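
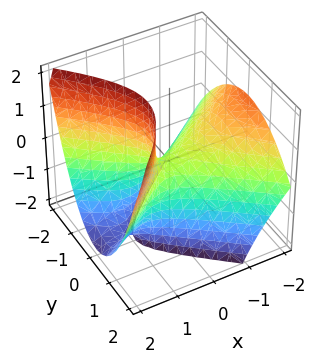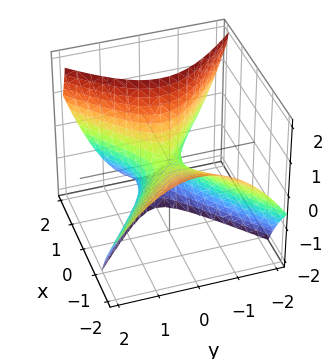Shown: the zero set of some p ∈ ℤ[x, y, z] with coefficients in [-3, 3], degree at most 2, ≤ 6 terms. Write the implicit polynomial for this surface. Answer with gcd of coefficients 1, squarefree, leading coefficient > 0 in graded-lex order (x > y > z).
2*x^2 + 3*x*z - 3*y^2 - 2*z

(a) The degree is 2 — the shape is more complex than any degree-1 surface.
(b) Observable constraints: one x-axis crossing is at x = 0; it meets the y-axis at y = 0 (among the integer gridlines); it crosses the z-axis at the gridline z = 0.
(c) Matching integer coefficients to the picture gives p.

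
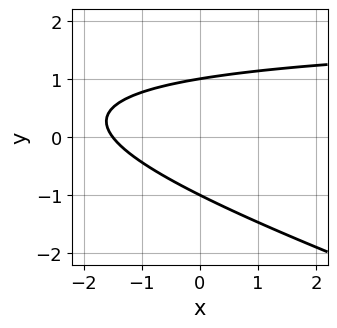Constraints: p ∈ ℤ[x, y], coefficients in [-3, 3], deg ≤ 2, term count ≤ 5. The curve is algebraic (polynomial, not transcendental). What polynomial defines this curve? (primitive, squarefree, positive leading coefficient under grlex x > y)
The degree is 2 — the shape is more complex than any degree-1 curve.
From the axis intercepts and sections: among the integer gridlines, it crosses the y-axis at y ∈ {-1, 1}.
Assembling these constraints gives the stated polynomial.

x*y + 3*y^2 - 2*x - 3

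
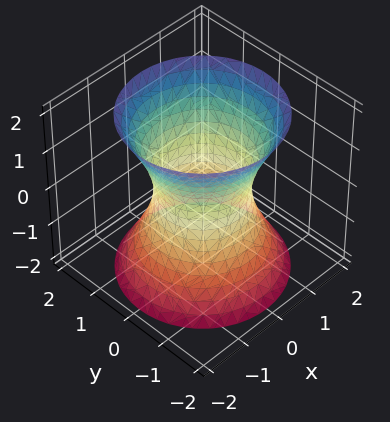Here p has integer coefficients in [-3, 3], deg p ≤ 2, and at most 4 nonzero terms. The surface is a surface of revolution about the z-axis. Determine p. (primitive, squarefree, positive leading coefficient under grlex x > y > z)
(a) Degree: the shape is more complex than any degree-1 surface, so deg p = 2.
(b) Symmetries: rotational symmetry about the z-axis ⇒ p depends on x, y only through x² + y².
(c) From the visible intercepts: the surface avoids every integer z-axis point in the box; among the integer gridlines, it crosses the x-axis at x ∈ {-1, 1}; a circular section at z = -2 has radius between 1 and 2; the y-axis gridline crossings are at y ∈ {-1, 1}.
(d) These observations pin down the coefficients.

2*x^2 + 2*y^2 - z^2 - 2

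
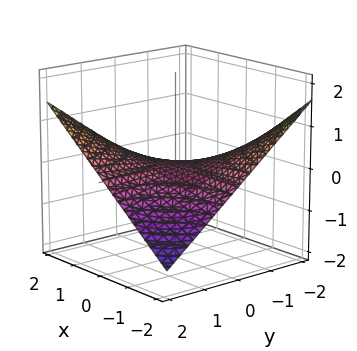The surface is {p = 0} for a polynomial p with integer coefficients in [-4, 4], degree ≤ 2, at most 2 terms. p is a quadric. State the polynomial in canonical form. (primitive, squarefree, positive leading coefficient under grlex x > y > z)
(a) Degree: a hyperbolic paraboloid; a quadric, so deg p = 2.
(b) From the axis intercepts and sections: one z-axis crossing is at z = 0; every point of the x-axis in the box is on the surface; the visible y-axis segment lies entirely on the surface.
(c) Putting this together gives p.

x*y - 3*z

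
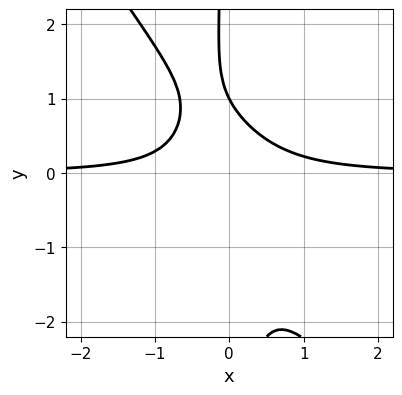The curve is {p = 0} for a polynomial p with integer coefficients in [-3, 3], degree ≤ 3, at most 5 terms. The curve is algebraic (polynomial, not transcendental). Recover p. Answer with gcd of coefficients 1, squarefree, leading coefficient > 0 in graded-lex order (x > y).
(a) The degree is 3 — no degree-2 curve has this shape.
(b) From the axis intercepts and sections: one y-axis crossing is at y = 1; it misses every integer gridline on the x-axis.
(c) The integer polynomial consistent with all of this is the stated p.

3*x^2*y + 2*x*y^2 + y - 1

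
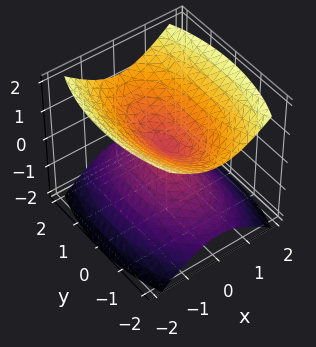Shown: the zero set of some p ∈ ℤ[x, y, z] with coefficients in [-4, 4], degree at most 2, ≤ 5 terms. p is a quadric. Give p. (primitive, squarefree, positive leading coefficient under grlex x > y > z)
(a) The picture has 2 separate pieces.
(b) deg p = 2.
(c) Symmetries: mirror symmetry z ↦ −z ⇒ only even powers of z; it's symmetric under y → −y, forcing even powers of y; it's symmetric under x → −x, forcing even powers of x.
(d) Reading off the gridlines: it crosses the z-axis at the gridline z = 0; it crosses the y-axis at the gridline y = 0.
(e) Fitting integer coefficients to these (and the overall shape) gives p.

3*x^2 + y^2 - 3*z^2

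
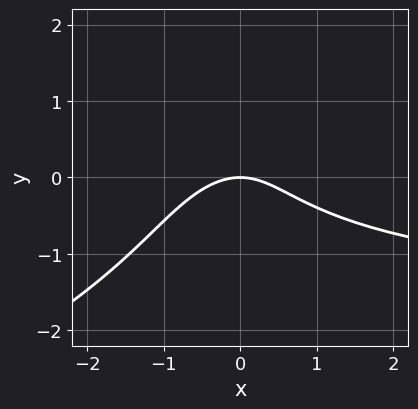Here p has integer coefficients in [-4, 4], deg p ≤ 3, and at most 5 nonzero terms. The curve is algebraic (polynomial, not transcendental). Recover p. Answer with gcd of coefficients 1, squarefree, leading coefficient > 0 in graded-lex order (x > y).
x^2*y - 2*x*y^2 + 2*y^3 + 2*x^2 + 3*y

First, deg p = 3. No degree-2 curve has this shape.
Then, reading off the gridlines: it crosses the y-axis at the gridline y = 0; one x-axis crossing is at x = 0.
Finally, solving for integer coefficients yields p as stated.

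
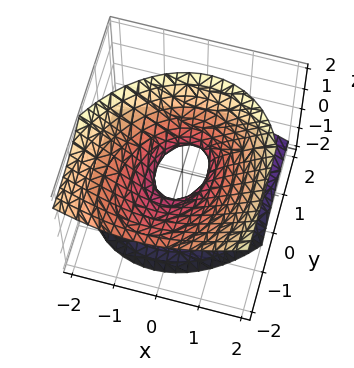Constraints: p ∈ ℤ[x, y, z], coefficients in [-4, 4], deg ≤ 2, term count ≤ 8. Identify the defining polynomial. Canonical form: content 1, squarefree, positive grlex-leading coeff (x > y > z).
deg p = 2. No degree-1 surface has this shape.
Observable constraints: the surface avoids every integer z-axis point in the box.
Assembling these constraints gives the stated polynomial.

3*x^2 - x*y + 2*y^2 + 3*y*z - 3*z^2 - 1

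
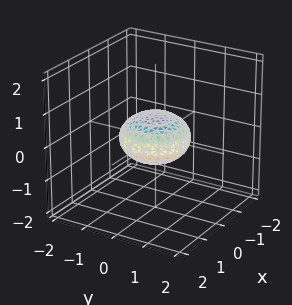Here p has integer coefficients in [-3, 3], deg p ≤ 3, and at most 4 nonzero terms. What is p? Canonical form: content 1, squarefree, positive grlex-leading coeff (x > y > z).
x^2 + y^2 + 2*z^2 - 1

(a) deg p = 2. The shape is more complex than any degree-1 surface.
(b) Symmetries: rotational symmetry about the z-axis ⇒ p depends on x, y only through x² + y².
(c) Reading off the gridlines: the y-axis gridline crossings are at y ∈ {-1, 1}; a circular section at z = 0 has radius exactly 1.
(d) Matching integer coefficients to the picture gives p. Check: (-1, 0, 0) on the x-axis lies on the surface, and p(-1, 0, 0) = 0. ✓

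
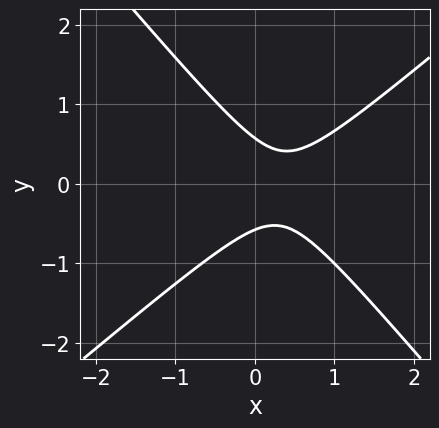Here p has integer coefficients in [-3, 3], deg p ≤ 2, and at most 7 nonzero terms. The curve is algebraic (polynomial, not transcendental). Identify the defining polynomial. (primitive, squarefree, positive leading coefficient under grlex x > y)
3*x^2 - x*y - 3*y^2 - 2*x + 1

First, deg p = 2. A generic line meets the curve in up to 2 points.
Then, from the visible intercepts: it misses every integer gridline on the x-axis.
Finally, together with the visible shape, these determine p as stated.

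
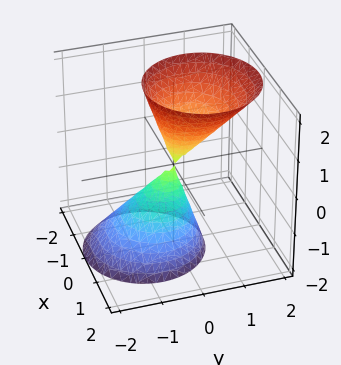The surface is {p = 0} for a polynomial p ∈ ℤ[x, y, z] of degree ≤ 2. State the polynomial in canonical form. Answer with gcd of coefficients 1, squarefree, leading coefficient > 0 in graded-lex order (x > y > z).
3*x^2 + 3*y^2 - 2*y*z - z^2

First, there are 2 components. They look like related sheets of one shape, so recover p as a whole.
Then, deg p = 2. The shape is more complex than any degree-1 surface.
Next, against the integer gridlines: one y-axis crossing is at y = 0; one z-axis crossing is at z = 0.
Finally, together with the visible shape, these determine p as stated.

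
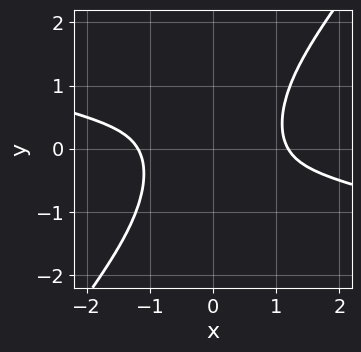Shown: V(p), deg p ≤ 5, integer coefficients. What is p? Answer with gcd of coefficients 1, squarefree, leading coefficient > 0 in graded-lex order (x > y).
deg p = 4. No degree-3 curve has this shape.
Observable constraints: it misses every integer gridline on the y-axis.
Assembling these constraints gives the stated polynomial.

x^4 + 3*x^3*y - 3*x^2*y^2 - x*y - 2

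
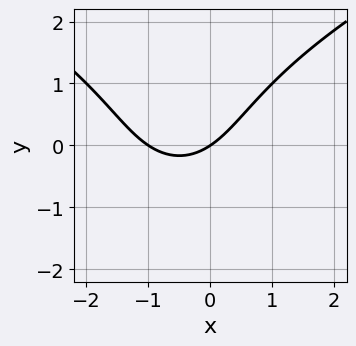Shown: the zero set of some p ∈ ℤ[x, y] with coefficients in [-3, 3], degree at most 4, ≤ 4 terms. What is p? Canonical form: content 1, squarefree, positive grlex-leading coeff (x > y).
(a) deg p = 3.
(b) From the axis intercepts and sections: it crosses the y-axis at the gridline y = 0; among the integer gridlines, it crosses the x-axis at x ∈ {-1, 0}.
(c) Together with the visible shape, these determine p as stated.

y^3 - 2*x^2 - 2*x + 3*y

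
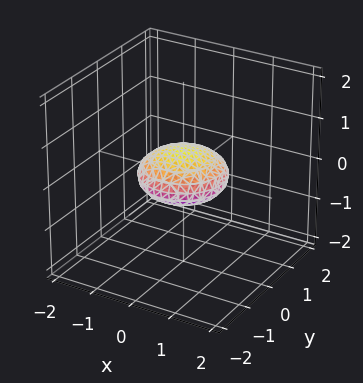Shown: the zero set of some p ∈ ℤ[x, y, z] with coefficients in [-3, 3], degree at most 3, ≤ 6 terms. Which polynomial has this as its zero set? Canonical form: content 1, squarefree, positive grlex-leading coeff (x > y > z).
x^2 + y^2 + 3*z^2 - 1

First, degree: no degree-1 surface has this shape, so deg p = 2.
Then, by symmetry, the z-axis is an axis of rotation, so x and y enter only as x² + y².
Next, against the integer gridlines: among the integer gridlines, it crosses the x-axis at x ∈ {-1, 1}; a circular section at z = 0 has radius exactly 1; the y-axis gridline crossings are at y ∈ {-1, 1}.
Finally, matching integer coefficients to the picture gives p.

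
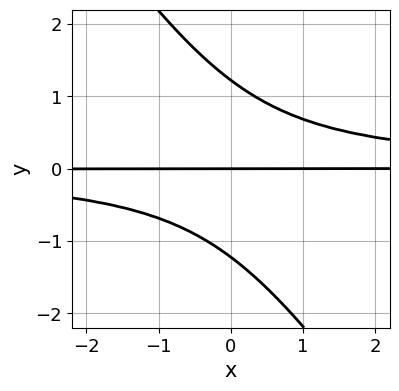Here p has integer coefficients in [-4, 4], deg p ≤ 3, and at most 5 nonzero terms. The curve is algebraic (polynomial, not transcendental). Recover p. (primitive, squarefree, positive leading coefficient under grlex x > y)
1. deg p = 3. The shape is more complex than any degree-2 curve.
2. From the axis intercepts and sections: the visible x-axis segment lies entirely on the curve; one y-axis crossing is at y = 0.
3. Assembling these constraints gives the stated polynomial.

3*x*y^2 + 2*y^3 - 3*y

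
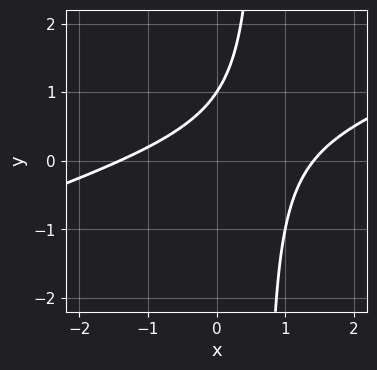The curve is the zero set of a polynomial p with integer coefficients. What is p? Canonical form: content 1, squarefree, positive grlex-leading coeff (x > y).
(a) deg p = 2.
(b) From the visible intercepts: it crosses the y-axis at the gridline y = 1.
(c) These observations pin down the coefficients.

x^2 - 3*x*y + 2*y - 2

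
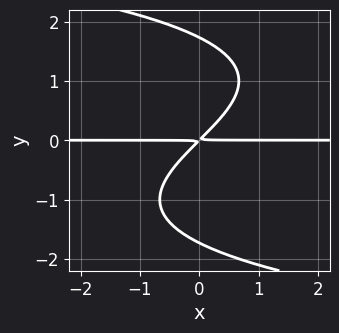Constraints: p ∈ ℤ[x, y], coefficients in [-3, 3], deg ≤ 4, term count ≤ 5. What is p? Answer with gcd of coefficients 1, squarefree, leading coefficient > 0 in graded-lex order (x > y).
y^4 + 3*x*y - 3*y^2

First, deg p = 4.
Next, checking where it meets the axes: every point of the x-axis in the box is on the curve.
Finally, the integer polynomial consistent with all of this is the stated p.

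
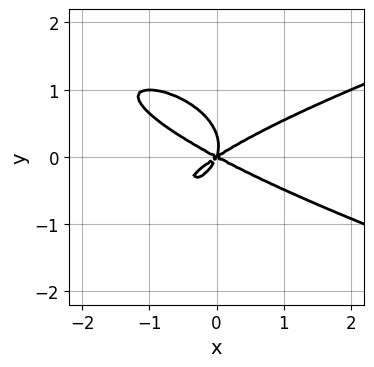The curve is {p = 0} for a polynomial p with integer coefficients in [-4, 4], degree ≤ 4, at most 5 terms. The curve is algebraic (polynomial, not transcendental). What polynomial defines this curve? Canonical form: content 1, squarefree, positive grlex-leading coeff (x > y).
First, degree: the shape is more complex than any degree-3 curve, so deg p = 4.
Then, against the integer gridlines: it meets the y-axis at y = 0 (among the integer gridlines); one x-axis crossing is at x = 0.
Finally, matching integer coefficients to the picture gives p.

3*y^4 - x^3 + 3*x*y^2 - y^3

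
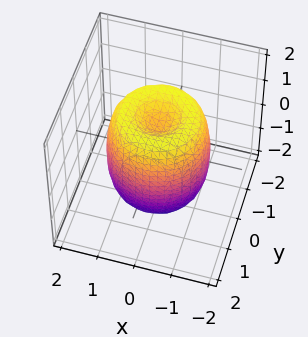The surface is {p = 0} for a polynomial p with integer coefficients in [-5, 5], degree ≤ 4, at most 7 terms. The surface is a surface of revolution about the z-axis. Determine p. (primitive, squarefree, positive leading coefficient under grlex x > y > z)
2*x^4 + 4*x^2*y^2 + 2*y^4 - 3*x^2 - 3*y^2 + z^2 - 1

1. Degree: the shape is more complex than any degree-3 surface, so deg p = 4.
2. By symmetry, the surface is invariant under rotation about z: p = q(x² + y², z).
3. Checking where it meets the axes: a circular section at z = 1 has radius between 1 and 2; among the integer gridlines, it crosses the z-axis at z ∈ {-1, 1}.
4. Matching integer coefficients to the picture gives p.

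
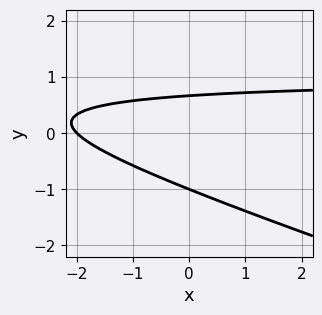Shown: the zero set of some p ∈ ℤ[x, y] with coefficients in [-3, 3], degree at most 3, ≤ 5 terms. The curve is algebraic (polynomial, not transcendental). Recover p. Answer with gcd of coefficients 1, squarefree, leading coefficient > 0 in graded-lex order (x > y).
(a) The degree is 2 — no degree-1 curve has this shape.
(b) From the axis intercepts and sections: one y-axis crossing is at y = -1; it meets the x-axis at x = -2 (among the integer gridlines).
(c) Together with the visible shape, these determine p as stated.

x*y + 3*y^2 - x + y - 2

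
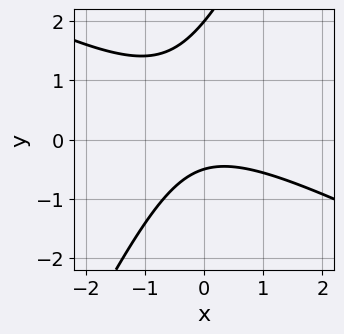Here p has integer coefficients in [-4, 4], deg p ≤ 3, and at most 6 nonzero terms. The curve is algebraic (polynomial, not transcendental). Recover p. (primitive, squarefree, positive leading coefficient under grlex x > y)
2*x^2 + 3*x*y - 2*y^2 + 3*y + 2

(a) The degree is 2 — a generic line meets the curve in up to 2 points.
(b) From the visible intercepts: the curve avoids every integer x-axis point in the box; it crosses the y-axis at the gridline y = 2.
(c) Solving for integer coefficients yields p as stated.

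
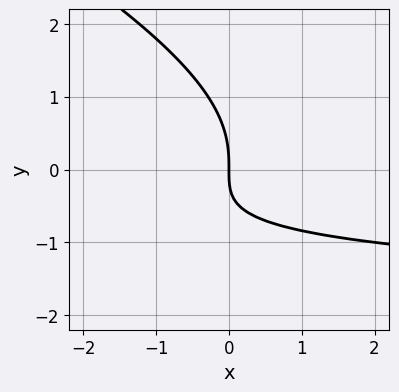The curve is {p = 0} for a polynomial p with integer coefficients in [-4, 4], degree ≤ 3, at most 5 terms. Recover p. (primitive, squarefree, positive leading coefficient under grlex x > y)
x*y^2 + 2*y^3 + 3*x*y + 3*x

First, the degree is 3 — a generic line meets the curve in up to 3 points.
Next, reading off the gridlines: one x-axis crossing is at x = 0; it crosses the y-axis at the gridline y = 0.
Finally, these observations pin down the coefficients.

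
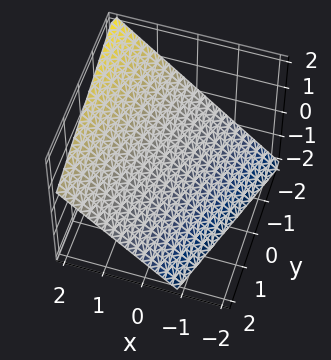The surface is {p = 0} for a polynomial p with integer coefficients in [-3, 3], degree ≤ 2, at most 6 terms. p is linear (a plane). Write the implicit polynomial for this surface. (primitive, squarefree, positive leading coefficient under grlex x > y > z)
The degree is 1 — every cross-section is a straight line — this is a plane.
Observable constraints: one y-axis crossing is at y = -2.
Assembling these constraints gives the stated polynomial.

3*x - y - 3*z - 2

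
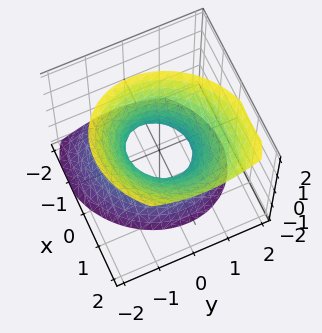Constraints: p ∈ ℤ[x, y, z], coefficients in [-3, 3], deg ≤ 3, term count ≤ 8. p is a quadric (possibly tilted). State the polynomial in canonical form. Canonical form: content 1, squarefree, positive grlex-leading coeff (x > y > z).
Degree: a generic line meets the surface in up to 2 points, so deg p = 2.
Against the integer gridlines: the surface avoids every integer z-axis point in the box.
Solving for integer coefficients yields p as stated.

3*x^2 - x*y - 2*x*z + 3*y^2 - 2*z^2 - 2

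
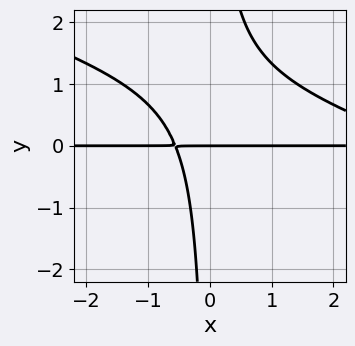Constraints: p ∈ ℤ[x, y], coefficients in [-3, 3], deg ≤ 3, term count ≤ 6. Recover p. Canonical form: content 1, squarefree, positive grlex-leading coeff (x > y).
x^2*y + 3*x*y^2 - 3*x*y - 2*y

(a) The degree is 3 — a generic line meets the curve in up to 3 points.
(b) Reading off the gridlines: it meets the y-axis at y = 0 (among the integer gridlines); every point of the x-axis in the box is on the curve.
(c) Solving for integer coefficients yields p as stated.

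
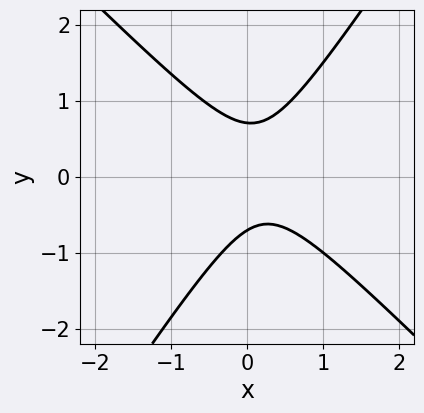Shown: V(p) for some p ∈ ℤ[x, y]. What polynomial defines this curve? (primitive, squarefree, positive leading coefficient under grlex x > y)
1. deg p = 2. No degree-1 curve has this shape.
2. Observable constraints: the curve avoids every integer x-axis point in the box.
3. Solving for integer coefficients yields p as stated.

3*x^2 + x*y - 2*y^2 - x + 1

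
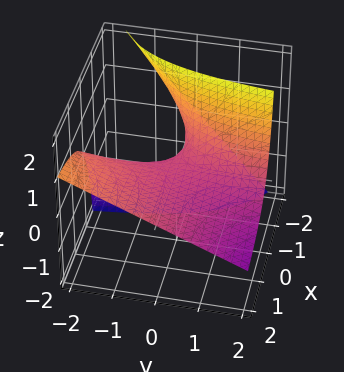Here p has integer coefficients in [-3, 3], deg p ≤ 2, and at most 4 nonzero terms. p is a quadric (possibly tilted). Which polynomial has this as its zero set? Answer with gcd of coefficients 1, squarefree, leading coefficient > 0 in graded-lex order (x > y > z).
deg p = 2. A generic line meets the surface in up to 2 points.
Against the integer gridlines: the visible x-axis segment lies entirely on the surface; every point of the y-axis in the box is on the surface.
Together with the visible shape, these determine p as stated.

2*x*y + 3*x*z + 3*z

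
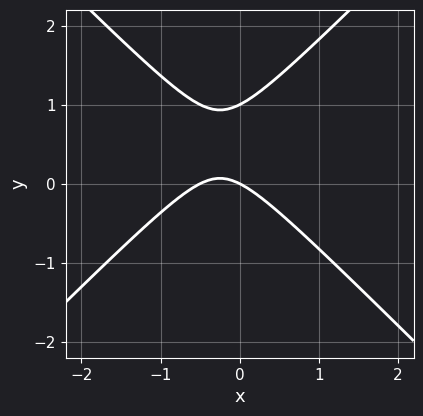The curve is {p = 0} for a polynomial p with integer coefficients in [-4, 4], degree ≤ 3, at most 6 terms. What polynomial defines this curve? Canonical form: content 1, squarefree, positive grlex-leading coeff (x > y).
Degree: the shape is more complex than any degree-1 curve, so deg p = 2.
Observable constraints: among the integer gridlines, it crosses the y-axis at y ∈ {0, 1}; one x-axis crossing is at x = 0.
These observations pin down the coefficients.

2*x^2 - 2*y^2 + x + 2*y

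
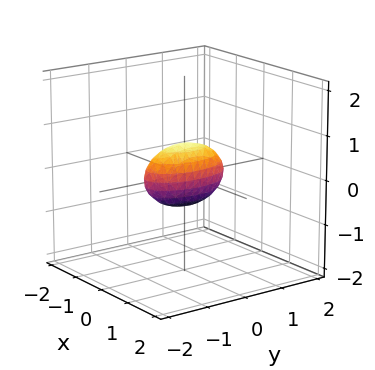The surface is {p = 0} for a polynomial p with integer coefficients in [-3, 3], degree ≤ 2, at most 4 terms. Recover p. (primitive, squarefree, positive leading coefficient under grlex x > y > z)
3*x^2 + y^2 + 2*z^2 - 1

(a) Degree: bounded and convex; a quadric, so deg p = 2.
(b) Symmetries: mirror symmetry x ↦ −x ⇒ only even powers of x; mirror symmetry y ↦ −y ⇒ only even powers of y; the z ↦ −z reflection is a symmetry, so z appears only in even powers.
(c) Reading off the gridlines: the y-axis gridline crossings are at y ∈ {-1, 1}.
(d) Putting this together gives p.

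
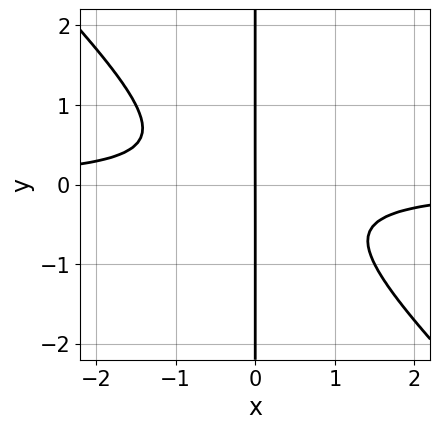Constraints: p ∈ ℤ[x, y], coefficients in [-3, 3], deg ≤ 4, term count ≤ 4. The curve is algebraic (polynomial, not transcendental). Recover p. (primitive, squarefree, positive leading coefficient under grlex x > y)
1. deg p = 3.
2. Observable constraints: every point of the y-axis in the box is on the curve; it crosses the x-axis at the gridline x = 0.
3. Fitting integer coefficients to these (and the overall shape) gives p.

2*x^2*y + 2*x*y^2 + x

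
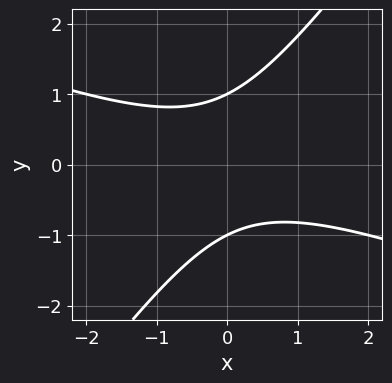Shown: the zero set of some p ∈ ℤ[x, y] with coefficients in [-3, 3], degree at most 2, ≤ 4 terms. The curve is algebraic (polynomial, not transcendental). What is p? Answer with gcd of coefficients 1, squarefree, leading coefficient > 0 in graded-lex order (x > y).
(a) deg p = 2.
(b) Reading off the gridlines: the y-axis gridline crossings are at y ∈ {-1, 1}; no x-intercept at any integer in the box.
(c) Fitting integer coefficients to these (and the overall shape) gives p.

x^2 + 2*x*y - 2*y^2 + 2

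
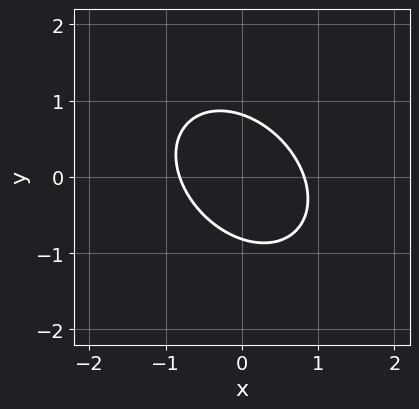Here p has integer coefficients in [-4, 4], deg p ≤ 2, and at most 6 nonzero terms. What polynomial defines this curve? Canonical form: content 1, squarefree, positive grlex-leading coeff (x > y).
3*x^2 + 2*x*y + 3*y^2 - 2

First, degree: a generic line meets the curve in up to 2 points, so deg p = 2.
Finally, the integer polynomial consistent with all of this is the stated p.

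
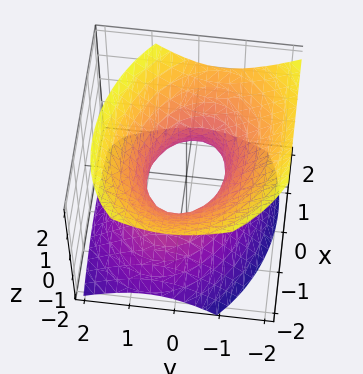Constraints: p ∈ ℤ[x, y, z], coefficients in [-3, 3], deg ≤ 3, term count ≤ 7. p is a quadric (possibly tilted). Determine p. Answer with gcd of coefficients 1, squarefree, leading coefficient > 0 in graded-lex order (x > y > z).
First, degree: no degree-1 surface has this shape, so deg p = 2.
Next, observable constraints: the surface avoids every integer z-axis point in the box; the x-axis gridline crossings are at x ∈ {-1, 1}.
Finally, these observations pin down the coefficients.

2*x^2 + x*y + 3*y^2 + y*z - 3*z^2 - 2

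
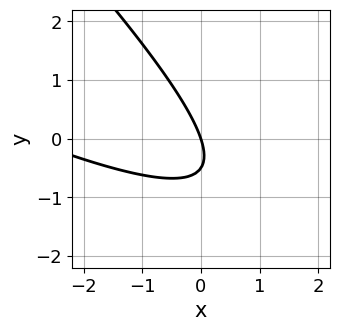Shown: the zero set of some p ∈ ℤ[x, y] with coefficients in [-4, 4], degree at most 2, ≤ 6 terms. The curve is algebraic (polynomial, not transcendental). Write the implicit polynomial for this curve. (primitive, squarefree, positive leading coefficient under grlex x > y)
x^2 + 3*x*y + 2*y^2 + 3*x + y

Degree: the shape is more complex than any degree-1 curve, so deg p = 2.
From the axis intercepts and sections: one x-axis crossing is at x = 0; it meets the y-axis at y = 0 (among the integer gridlines).
These observations pin down the coefficients.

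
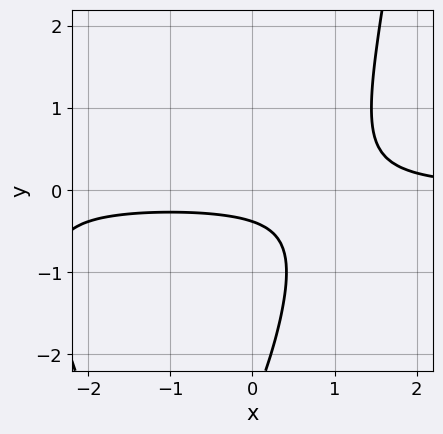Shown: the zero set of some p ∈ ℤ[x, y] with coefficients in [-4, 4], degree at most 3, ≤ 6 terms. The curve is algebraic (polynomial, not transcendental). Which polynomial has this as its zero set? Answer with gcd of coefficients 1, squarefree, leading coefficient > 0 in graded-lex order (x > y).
x^2*y + 2*x*y - y^2 - 3*y - 1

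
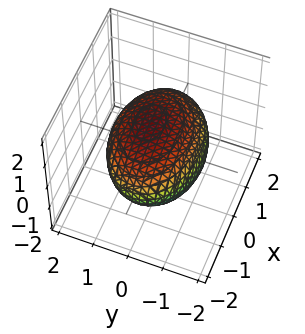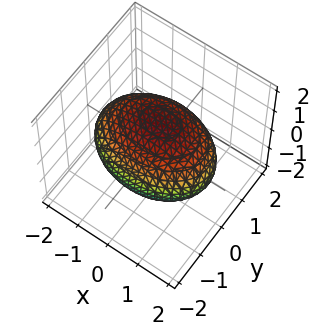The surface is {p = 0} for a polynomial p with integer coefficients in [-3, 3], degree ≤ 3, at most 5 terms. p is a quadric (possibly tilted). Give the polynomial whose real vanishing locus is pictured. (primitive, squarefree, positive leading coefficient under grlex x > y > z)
First, the degree is 2 — no degree-1 surface has this shape.
Next, reading off the gridlines: the z-axis gridline crossings are at z ∈ {-1, 1}.
Finally, solving for integer coefficients yields p as stated.

x^2 + 2*y^2 - y*z + 3*z^2 - 3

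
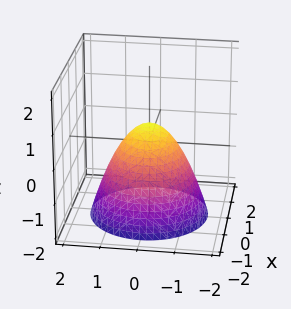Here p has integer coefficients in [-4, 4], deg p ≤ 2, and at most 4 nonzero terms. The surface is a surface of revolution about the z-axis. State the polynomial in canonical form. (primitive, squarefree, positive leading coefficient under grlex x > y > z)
2*x^2 + 2*y^2 + 2*z - 1

First, deg p = 2. A generic line meets the surface in up to 2 points.
Next, by symmetry, the z-axis is an axis of rotation, so x and y enter only as x² + y².
Next, observable constraints: a circular section at z = -1 has radius between 1 and 2.
Finally, together with the visible shape, these determine p as stated.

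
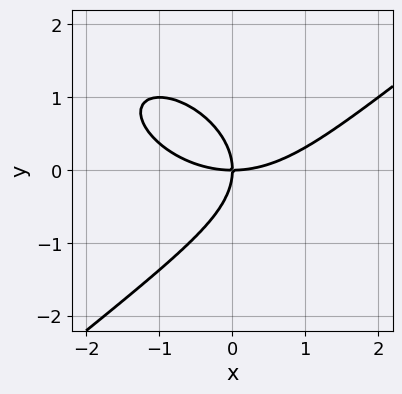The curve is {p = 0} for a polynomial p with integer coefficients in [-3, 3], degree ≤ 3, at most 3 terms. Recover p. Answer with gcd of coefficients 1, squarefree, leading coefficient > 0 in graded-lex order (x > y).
x^3 - 2*y^3 - 3*x*y

First, deg p = 3. No degree-2 curve has this shape.
Next, from the visible intercepts: it crosses the x-axis at the gridline x = 0; it crosses the y-axis at the gridline y = 0.
Finally, assembling these constraints gives the stated polynomial.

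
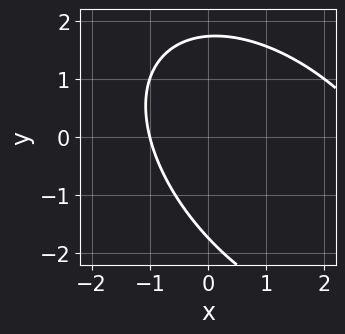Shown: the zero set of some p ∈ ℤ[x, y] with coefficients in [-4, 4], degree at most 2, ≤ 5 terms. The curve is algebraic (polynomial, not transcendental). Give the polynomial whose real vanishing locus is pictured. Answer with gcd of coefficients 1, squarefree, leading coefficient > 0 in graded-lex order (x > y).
x^2 + x*y + y^2 - 2*x - 3

(a) The degree is 2 — no degree-1 curve has this shape.
(b) Checking where it meets the axes: one x-axis crossing is at x = -1.
(c) Solving for integer coefficients yields p as stated.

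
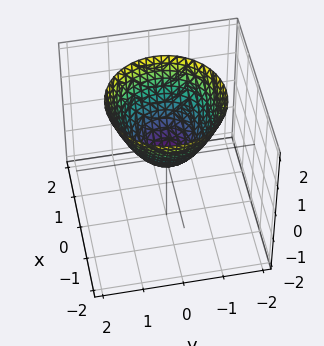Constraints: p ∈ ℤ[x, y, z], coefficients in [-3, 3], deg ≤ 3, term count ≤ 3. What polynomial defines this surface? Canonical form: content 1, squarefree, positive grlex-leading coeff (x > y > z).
x^2 + y^2 - z

1. Degree: a single bowl opening along one axis; a quadric, so deg p = 2.
2. Symmetries: every cross-section ⟂ z is a circle, so x, y appear only via x² + y².
3. Against the integer gridlines: one y-axis crossing is at y = 0; it meets the x-axis at x = 0 (among the integer gridlines); a circular section at z = 1 has radius exactly 1; one z-axis crossing is at z = 0.
4. Putting this together gives p.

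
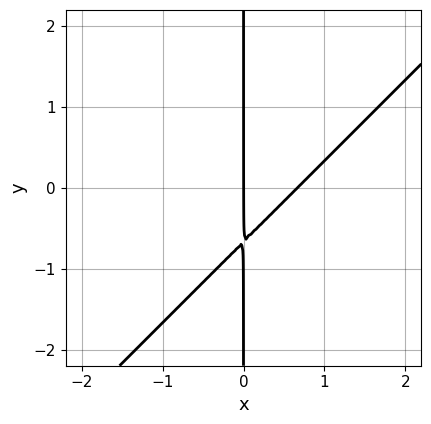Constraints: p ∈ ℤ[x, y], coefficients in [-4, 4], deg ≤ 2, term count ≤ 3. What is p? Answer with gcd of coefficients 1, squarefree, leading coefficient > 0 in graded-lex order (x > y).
3*x^2 - 3*x*y - 2*x

First, deg p = 2.
Next, from the visible intercepts: every point of the y-axis in the box is on the curve; it crosses the x-axis at the gridline x = 0.
Finally, putting this together gives p.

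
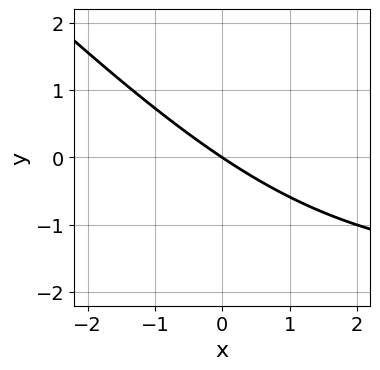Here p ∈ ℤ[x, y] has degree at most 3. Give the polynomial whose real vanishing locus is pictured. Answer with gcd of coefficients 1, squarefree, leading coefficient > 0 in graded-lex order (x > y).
x*y + y^2 + 2*x + 3*y

(a) The degree is 2 — no degree-1 curve has this shape.
(b) From the visible intercepts: it crosses the y-axis at the gridline y = 0; it crosses the x-axis at the gridline x = 0.
(c) These observations pin down the coefficients.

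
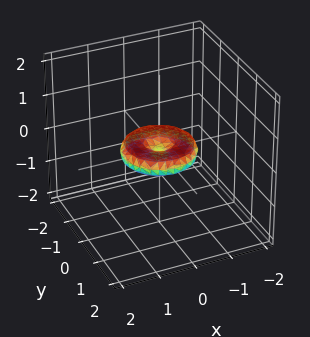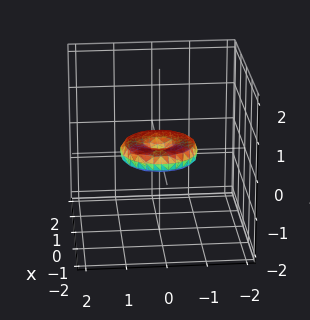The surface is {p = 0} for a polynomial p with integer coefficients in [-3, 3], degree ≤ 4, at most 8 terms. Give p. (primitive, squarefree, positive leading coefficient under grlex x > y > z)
x^4 + 2*x^2*y^2 + y^4 - x^2 - y^2 + 3*z^2

1. deg p = 4. The shape is more complex than any degree-3 surface.
2. By symmetry, the surface is invariant under rotation about z: p = q(x² + y², z).
3. From the visible intercepts: a circular section at z = 0 has radius exactly 1; among the integer gridlines, it crosses the y-axis at y ∈ {-1, 0, 1}; the x-axis gridline crossings are at x ∈ {-1, 0, 1}; it meets the z-axis at z = 0 (among the integer gridlines).
4. Putting this together gives p.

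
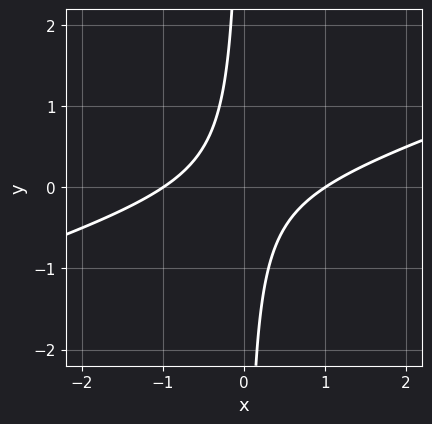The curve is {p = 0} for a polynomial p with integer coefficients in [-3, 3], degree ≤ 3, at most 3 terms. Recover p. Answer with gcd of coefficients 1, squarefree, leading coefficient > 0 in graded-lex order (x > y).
x^2 - 3*x*y - 1

Degree: no degree-1 curve has this shape, so deg p = 2.
Checking where it meets the axes: the curve avoids every integer y-axis point in the box; the x-axis gridline crossings are at x ∈ {-1, 1}.
Together with the visible shape, these determine p as stated.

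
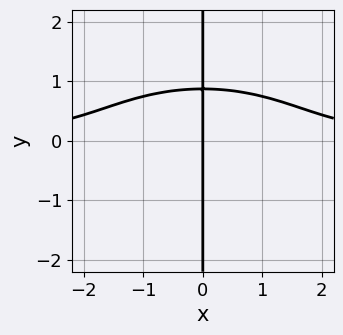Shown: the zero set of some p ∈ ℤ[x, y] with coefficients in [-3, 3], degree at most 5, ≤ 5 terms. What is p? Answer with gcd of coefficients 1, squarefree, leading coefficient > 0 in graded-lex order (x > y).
First, degree: no degree-3 curve has this shape, so deg p = 4.
Then, from the visible intercepts: it crosses the x-axis at the gridline x = 0; the visible y-axis segment lies entirely on the curve.
Finally, together with the visible shape, these determine p as stated.

x^3*y + 3*x*y^3 - 2*x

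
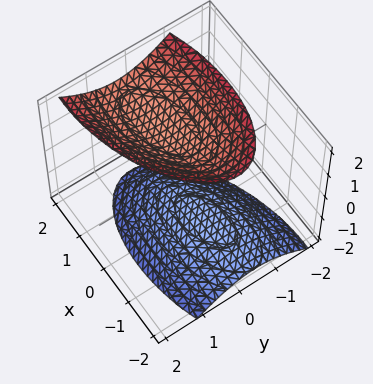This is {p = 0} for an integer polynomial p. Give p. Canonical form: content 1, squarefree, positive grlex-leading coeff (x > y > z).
x^2 - x*y - x*z + 3*y^2 - 2*z^2 + 3

I count 2 distinct pieces.
The degree is 2 — the shape is more complex than any degree-1 surface.
From the axis intercepts and sections: no x-intercept at any integer in the box; it misses every integer gridline on the y-axis.
These observations pin down the coefficients.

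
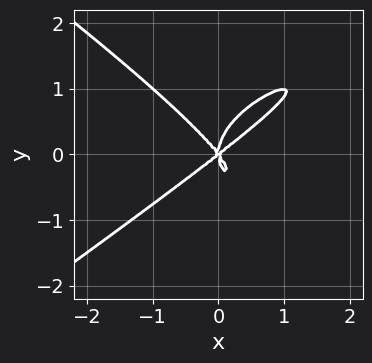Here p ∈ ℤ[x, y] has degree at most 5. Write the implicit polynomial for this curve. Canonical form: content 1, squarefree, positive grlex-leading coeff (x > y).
(a) deg p = 4. A generic line meets the curve in up to 4 points.
(b) Against the integer gridlines: it meets the x-axis at x = 0 (among the integer gridlines); one y-axis crossing is at y = 0.
(c) Assembling these constraints gives the stated polynomial.

x^2*y^2 - 2*y^4 - 2*x^3 + x^2*y + 2*x*y^2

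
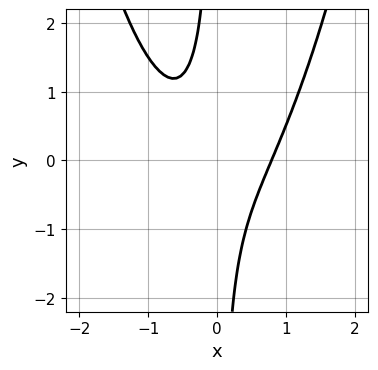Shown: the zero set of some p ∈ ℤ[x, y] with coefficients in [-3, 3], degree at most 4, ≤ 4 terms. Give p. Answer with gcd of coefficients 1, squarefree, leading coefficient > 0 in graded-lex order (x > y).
2*x^3 - 2*x*y - 1

(a) Degree: no degree-2 curve has this shape, so deg p = 3.
(b) Reading off the gridlines: it misses every integer gridline on the y-axis.
(c) These observations pin down the coefficients.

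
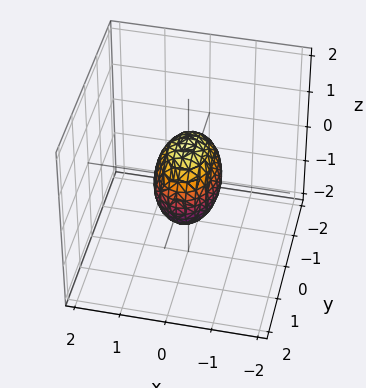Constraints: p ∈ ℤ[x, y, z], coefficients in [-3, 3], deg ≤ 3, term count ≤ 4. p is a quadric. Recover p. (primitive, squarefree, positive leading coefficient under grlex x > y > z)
2*x^2 + y^2 + z^2 - 1

The degree is 2 — bounded and convex; a quadric.
Symmetries: mirror symmetry z ↦ −z ⇒ only even powers of z; mirror symmetry y ↦ −y ⇒ only even powers of y; it's symmetric under x → −x, forcing even powers of x.
Reading off the gridlines: the z-axis gridline crossings are at z ∈ {-1, 1}; the y-axis gridline crossings are at y ∈ {-1, 1}.
These observations pin down the coefficients.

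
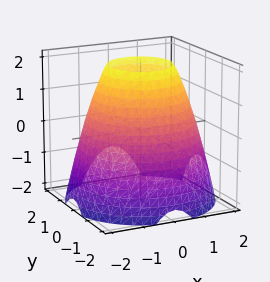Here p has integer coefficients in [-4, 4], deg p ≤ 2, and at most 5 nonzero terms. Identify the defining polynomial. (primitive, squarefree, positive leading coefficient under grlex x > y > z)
x^2 + y^2 + z - 3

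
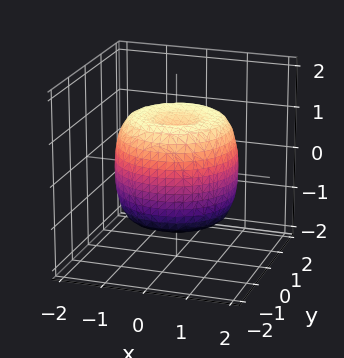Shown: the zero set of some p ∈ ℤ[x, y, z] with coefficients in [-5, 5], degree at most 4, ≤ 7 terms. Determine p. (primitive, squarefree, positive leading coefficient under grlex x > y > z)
2*x^4 + 4*x^2*y^2 + 2*y^4 - 3*x^2 - 3*y^2 + 2*z^2 - 2

(a) The degree is 4 — the shape is more complex than any degree-3 surface.
(b) Symmetry: the surface is invariant under rotation about z: p = q(x² + y², z).
(c) Against the integer gridlines: among the integer gridlines, it crosses the z-axis at z ∈ {-1, 1}; a circular section at z = -1 has radius between 1 and 2.
(d) Fitting integer coefficients to these (and the overall shape) gives p.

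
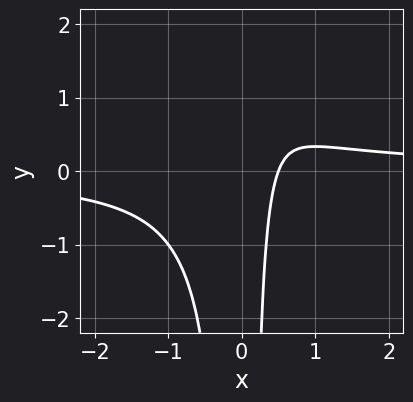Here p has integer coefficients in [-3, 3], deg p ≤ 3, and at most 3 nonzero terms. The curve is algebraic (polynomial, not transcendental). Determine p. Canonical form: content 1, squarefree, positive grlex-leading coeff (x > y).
3*x^2*y - 2*x + 1

1. deg p = 3. No degree-2 curve has this shape.
2. Observable constraints: no y-intercept at any integer in the box.
3. Solving for integer coefficients yields p as stated.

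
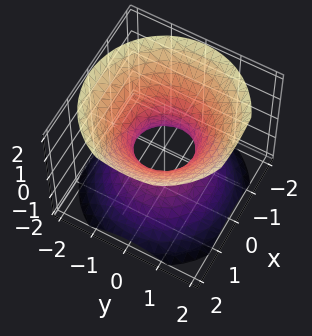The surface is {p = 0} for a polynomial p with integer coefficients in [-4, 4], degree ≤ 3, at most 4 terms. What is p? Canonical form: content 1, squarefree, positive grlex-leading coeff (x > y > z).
3*x^2 + 3*y^2 - 3*z^2 - 2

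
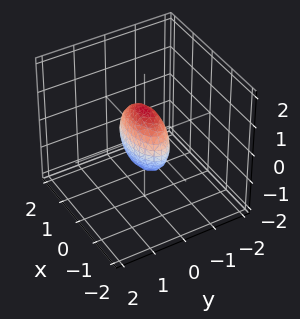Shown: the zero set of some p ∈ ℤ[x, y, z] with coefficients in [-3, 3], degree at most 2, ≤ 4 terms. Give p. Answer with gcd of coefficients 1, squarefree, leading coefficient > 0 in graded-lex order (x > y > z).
x^2 + 3*y^2 + z^2 - 1

(a) deg p = 2.
(b) Symmetries: mirror symmetry y ↦ −y ⇒ only even powers of y; the z ↦ −z reflection is a symmetry, so z appears only in even powers; mirror symmetry x ↦ −x ⇒ only even powers of x.
(c) Reading off the gridlines: among the integer gridlines, it crosses the x-axis at x ∈ {-1, 1}; the z-axis gridline crossings are at z ∈ {-1, 1}.
(d) Together with the visible shape, these determine p as stated.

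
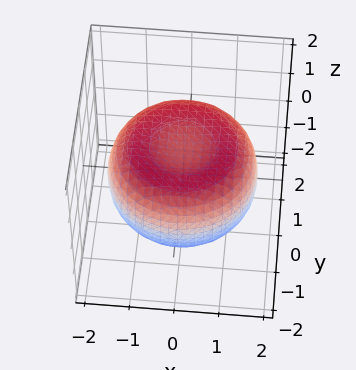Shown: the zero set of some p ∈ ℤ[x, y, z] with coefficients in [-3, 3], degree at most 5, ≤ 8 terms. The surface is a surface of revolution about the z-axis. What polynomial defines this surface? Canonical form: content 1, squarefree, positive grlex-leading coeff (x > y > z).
x^4 + 2*x^2*y^2 + y^4 - 2*x^2 - 2*y^2 + 3*z^2 - 2

deg p = 4.
Symmetries: rotational symmetry about the z-axis ⇒ p depends on x, y only through x² + y².
Against the integer gridlines: a circular section at z = -1 has radius exactly 1.
These observations pin down the coefficients.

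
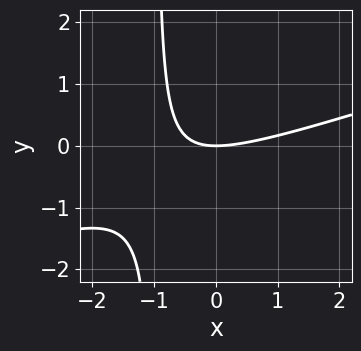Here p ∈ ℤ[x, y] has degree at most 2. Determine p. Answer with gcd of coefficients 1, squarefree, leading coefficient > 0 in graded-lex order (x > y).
Degree: the shape is more complex than any degree-1 curve, so deg p = 2.
Reading off the gridlines: it meets the y-axis at y = 0 (among the integer gridlines); one x-axis crossing is at x = 0.
Fitting integer coefficients to these (and the overall shape) gives p.

x^2 - 3*x*y - 3*y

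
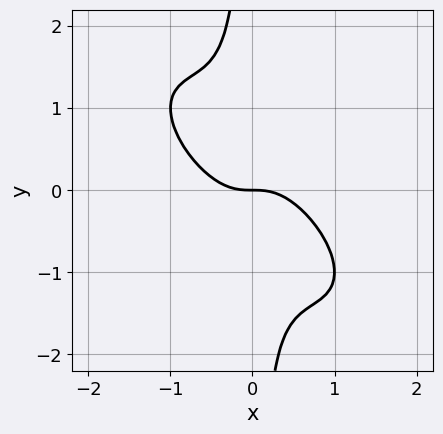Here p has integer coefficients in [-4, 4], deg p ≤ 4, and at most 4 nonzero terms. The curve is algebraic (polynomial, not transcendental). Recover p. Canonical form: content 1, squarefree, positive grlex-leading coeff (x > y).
First, the degree is 3 — a generic line meets the curve in up to 3 points.
Then, from the axis intercepts and sections: it meets the y-axis at y = 0 (among the integer gridlines); it meets the x-axis at x = 0 (among the integer gridlines).
Finally, matching integer coefficients to the picture gives p.

2*x^3 + 3*x^2*y + 2*x*y^2 + y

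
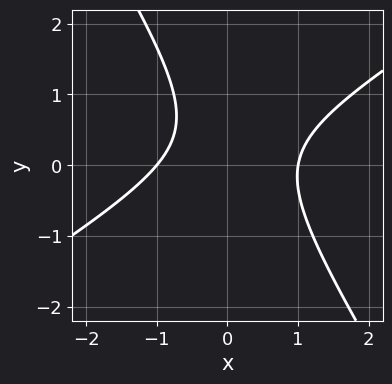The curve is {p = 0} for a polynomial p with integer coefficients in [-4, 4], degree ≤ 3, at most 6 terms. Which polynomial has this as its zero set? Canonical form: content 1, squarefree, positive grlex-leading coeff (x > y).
3*x^2 - 3*x*y - 3*y^2 + 2*y - 3

(a) Degree: no degree-1 curve has this shape, so deg p = 2.
(b) From the visible intercepts: among the integer gridlines, it crosses the x-axis at x ∈ {-1, 1}; it misses every integer gridline on the y-axis.
(c) Fitting integer coefficients to these (and the overall shape) gives p.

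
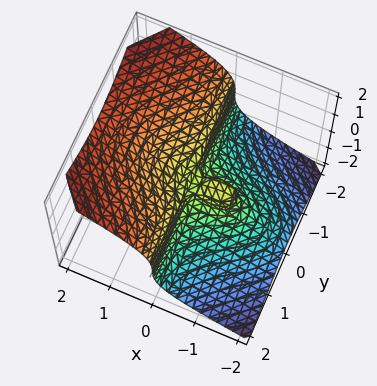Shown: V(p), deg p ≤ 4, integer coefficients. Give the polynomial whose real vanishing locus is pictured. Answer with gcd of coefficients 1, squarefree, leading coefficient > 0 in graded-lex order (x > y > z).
x^3 + 3*x*y^2 - 3*z^3 + x^2

Degree: no degree-2 surface has this shape, so deg p = 3.
Observable constraints: it crosses the z-axis at the gridline z = 0; every point of the y-axis in the box is on the surface; the x-axis gridline crossings are at x ∈ {-1, 0}.
Matching integer coefficients to the picture gives p.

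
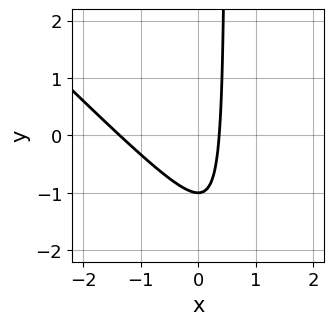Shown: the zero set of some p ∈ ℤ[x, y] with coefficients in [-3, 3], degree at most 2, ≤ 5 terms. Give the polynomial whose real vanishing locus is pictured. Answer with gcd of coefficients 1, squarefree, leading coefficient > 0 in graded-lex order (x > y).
(a) deg p = 2. No degree-1 curve has this shape.
(b) From the axis intercepts and sections: it crosses the y-axis at the gridline y = -1.
(c) These observations pin down the coefficients.

2*x^2 + 2*x*y + 2*x - y - 1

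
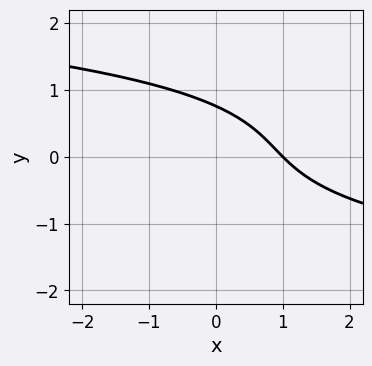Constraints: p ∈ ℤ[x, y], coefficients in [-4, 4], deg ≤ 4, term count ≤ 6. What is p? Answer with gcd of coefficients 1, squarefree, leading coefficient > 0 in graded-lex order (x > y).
First, deg p = 3. A generic line meets the curve in up to 3 points.
Then, checking where it meets the axes: it crosses the x-axis at the gridline x = 1.
Finally, assembling these constraints gives the stated polynomial.

3*y^3 - y^2 + 3*x + 3*y - 3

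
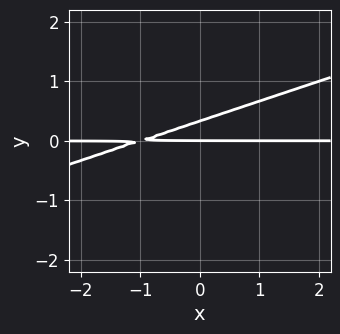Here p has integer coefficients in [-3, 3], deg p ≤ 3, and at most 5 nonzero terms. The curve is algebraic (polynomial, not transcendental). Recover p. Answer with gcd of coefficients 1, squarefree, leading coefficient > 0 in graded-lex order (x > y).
x*y - 3*y^2 + y

deg p = 2. No degree-1 curve has this shape.
Observable constraints: it crosses the y-axis at the gridline y = 0; the visible x-axis segment lies entirely on the curve.
Together with the visible shape, these determine p as stated.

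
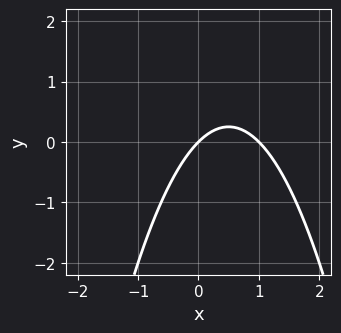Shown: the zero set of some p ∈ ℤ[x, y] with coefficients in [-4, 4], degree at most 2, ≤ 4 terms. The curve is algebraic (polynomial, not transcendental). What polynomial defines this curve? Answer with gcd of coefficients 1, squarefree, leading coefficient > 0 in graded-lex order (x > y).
x^2 - x + y

(a) The degree is 2 — a generic line meets the curve in up to 2 points.
(b) Observable constraints: the x-axis gridline crossings are at x ∈ {0, 1}; it crosses the y-axis at the gridline y = 0.
(c) The integer polynomial consistent with all of this is the stated p.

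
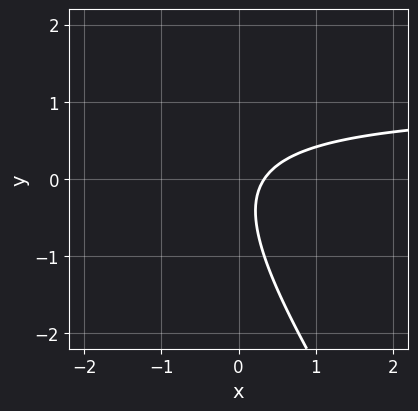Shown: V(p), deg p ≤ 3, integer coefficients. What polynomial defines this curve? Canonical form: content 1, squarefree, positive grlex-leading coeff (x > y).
First, deg p = 2. No degree-1 curve has this shape.
Next, observable constraints: no y-intercept at any integer in the box.
Finally, assembling these constraints gives the stated polynomial.

3*x*y + 2*y^2 - 3*x + y + 1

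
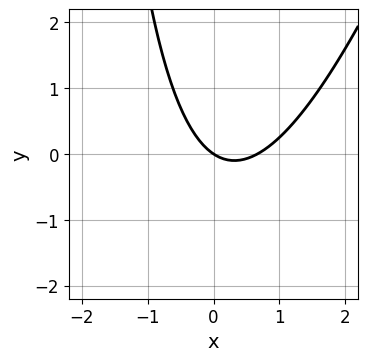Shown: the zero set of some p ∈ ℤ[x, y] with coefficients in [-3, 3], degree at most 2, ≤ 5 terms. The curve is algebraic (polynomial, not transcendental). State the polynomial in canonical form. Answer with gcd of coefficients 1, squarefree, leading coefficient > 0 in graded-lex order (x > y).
The degree is 2 — no degree-1 curve has this shape.
Reading off the gridlines: it crosses the y-axis at the gridline y = 0; one x-axis crossing is at x = 0.
Fitting integer coefficients to these (and the overall shape) gives p.

3*x^2 - x*y - 2*x - 3*y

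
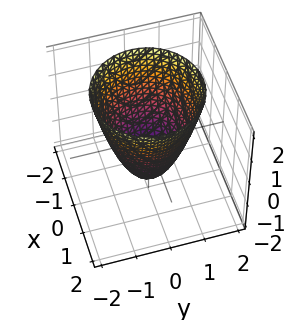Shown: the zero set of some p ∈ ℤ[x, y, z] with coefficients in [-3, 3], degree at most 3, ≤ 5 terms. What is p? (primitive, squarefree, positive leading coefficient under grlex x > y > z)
3*x^2 + 3*y^2 - 2*z - 3

1. The degree is 2 — no degree-1 surface has this shape.
2. Symmetry: the z-axis is an axis of rotation, so x and y enter only as x² + y².
3. From the axis intercepts and sections: among the integer gridlines, it crosses the x-axis at x ∈ {-1, 1}; a circular section at z = 0 has radius exactly 1.
4. Solving for integer coefficients yields p as stated. Check: (0, 1, 0) on the y-axis lies on the surface, and p(0, 1, 0) = 0. ✓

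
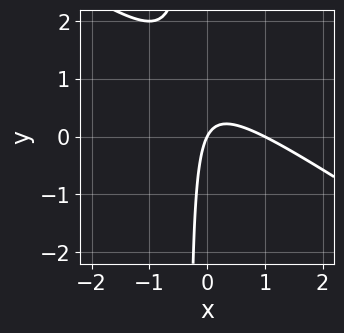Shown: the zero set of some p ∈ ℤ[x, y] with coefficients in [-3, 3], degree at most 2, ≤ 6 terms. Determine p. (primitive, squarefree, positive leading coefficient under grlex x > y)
2*x^2 + 3*x*y - 2*x + y

1. The degree is 2 — the shape is more complex than any degree-1 curve.
2. Checking where it meets the axes: one y-axis crossing is at y = 0; among the integer gridlines, it crosses the x-axis at x ∈ {0, 1}.
3. Putting this together gives p.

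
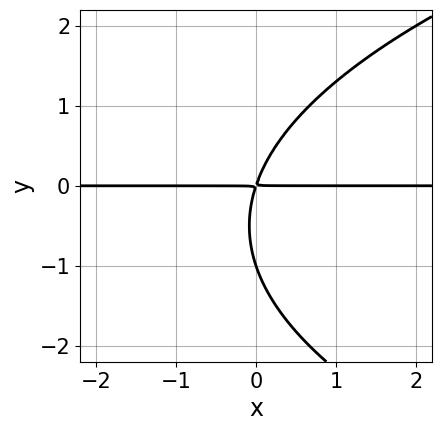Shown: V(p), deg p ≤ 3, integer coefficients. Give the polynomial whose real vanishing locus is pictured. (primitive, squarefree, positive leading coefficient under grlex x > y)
(a) deg p = 3.
(b) From the axis intercepts and sections: every point of the x-axis in the box is on the curve; it meets the y-axis at y = -1 (among the integer gridlines).
(c) Solving for integer coefficients yields p as stated.

y^3 - 3*x*y + y^2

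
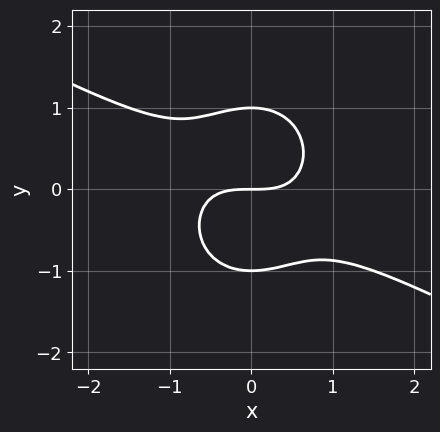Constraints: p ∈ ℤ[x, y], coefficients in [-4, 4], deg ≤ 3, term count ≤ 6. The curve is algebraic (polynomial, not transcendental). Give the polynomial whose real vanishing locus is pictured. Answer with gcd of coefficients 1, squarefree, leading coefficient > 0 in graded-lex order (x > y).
(a) Degree: the shape is more complex than any degree-2 curve, so deg p = 3.
(b) Reading off the gridlines: one x-axis crossing is at x = 0; among the integer gridlines, it crosses the y-axis at y ∈ {-1, 0, 1}.
(c) Solving for integer coefficients yields p as stated.

2*x^3 + 3*x^2*y + 3*y^3 - 3*y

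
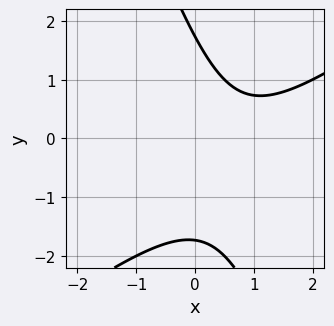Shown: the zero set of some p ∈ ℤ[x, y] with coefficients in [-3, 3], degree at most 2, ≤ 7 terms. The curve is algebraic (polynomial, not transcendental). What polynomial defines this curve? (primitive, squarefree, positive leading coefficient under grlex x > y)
2*x^2 - 2*x*y - y^2 - 3*x + 3

(a) deg p = 2. A generic line meets the curve in up to 2 points.
(b) Reading off the gridlines: the curve avoids every integer x-axis point in the box.
(c) The integer polynomial consistent with all of this is the stated p.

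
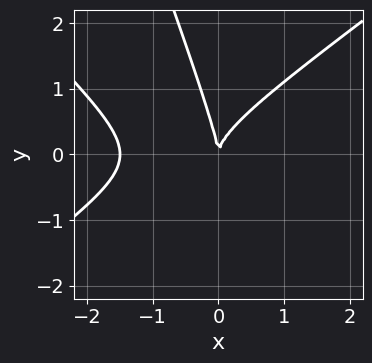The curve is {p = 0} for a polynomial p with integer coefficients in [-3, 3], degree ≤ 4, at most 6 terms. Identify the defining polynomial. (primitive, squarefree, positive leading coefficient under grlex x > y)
2*x^3 - 3*x*y^2 - y^3 + 3*x^2

1. Degree: a generic line meets the curve in up to 3 points, so deg p = 3.
2. From the axis intercepts and sections: one y-axis crossing is at y = 0; it crosses the x-axis at the gridline x = 0.
3. These observations pin down the coefficients.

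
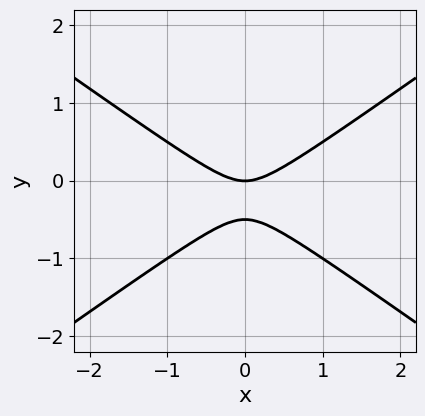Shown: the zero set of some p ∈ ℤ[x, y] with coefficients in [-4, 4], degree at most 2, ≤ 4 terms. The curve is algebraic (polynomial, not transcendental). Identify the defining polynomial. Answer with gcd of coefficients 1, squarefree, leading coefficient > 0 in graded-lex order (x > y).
x^2 - 2*y^2 - y

The degree is 2 — the shape is more complex than any degree-1 curve.
Symmetries: mirror symmetry x ↦ −x ⇒ only even powers of x.
Checking where it meets the axes: it meets the y-axis at y = 0 (among the integer gridlines); it meets the x-axis at x = 0 (among the integer gridlines).
Together with the visible shape, these determine p as stated.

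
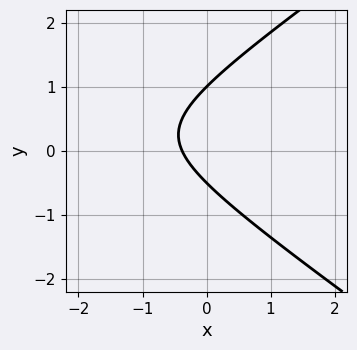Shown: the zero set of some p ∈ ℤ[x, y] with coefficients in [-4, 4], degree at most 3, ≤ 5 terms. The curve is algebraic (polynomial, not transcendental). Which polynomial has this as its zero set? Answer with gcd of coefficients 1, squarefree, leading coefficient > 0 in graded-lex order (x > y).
x^2 - 2*y^2 + 3*x + y + 1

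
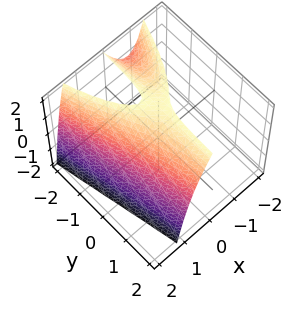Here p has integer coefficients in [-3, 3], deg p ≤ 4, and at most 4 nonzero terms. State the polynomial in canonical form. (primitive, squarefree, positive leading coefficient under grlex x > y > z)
(a) Degree: the shape is more complex than any degree-2 surface, so deg p = 3.
(b) Reading off the gridlines: it misses every integer gridline on the y-axis; it meets the z-axis at z = 2 (among the integer gridlines).
(c) These observations pin down the coefficients.

x^3 + x*y + z - 2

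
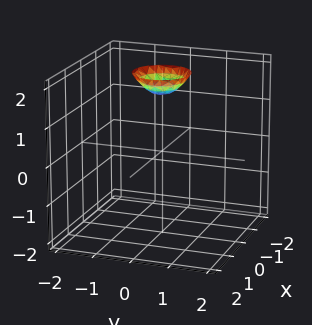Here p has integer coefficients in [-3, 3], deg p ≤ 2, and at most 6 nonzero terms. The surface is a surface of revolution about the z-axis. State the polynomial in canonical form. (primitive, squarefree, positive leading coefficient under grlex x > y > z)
2*x^2 + 2*y^2 - 2*z + 3

The degree is 2 — a generic line meets the surface in up to 2 points.
Symmetry: the surface is invariant under rotation about z: p = q(x² + y², z).
Against the integer gridlines: it misses every integer gridline on the x-axis; the surface avoids every integer y-axis point in the box; a circular section at z = 2 has radius between 0 and 1.
Assembling these constraints gives the stated polynomial.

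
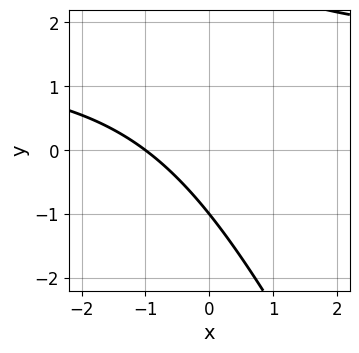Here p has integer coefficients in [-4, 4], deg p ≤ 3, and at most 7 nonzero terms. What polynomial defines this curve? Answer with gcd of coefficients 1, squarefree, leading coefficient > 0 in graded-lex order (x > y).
1. Degree: no degree-1 curve has this shape, so deg p = 2.
2. Observable constraints: it crosses the x-axis at the gridline x = -1; it meets the y-axis at y = -1 (among the integer gridlines).
3. These observations pin down the coefficients.

2*x*y + y^2 - 3*x - 2*y - 3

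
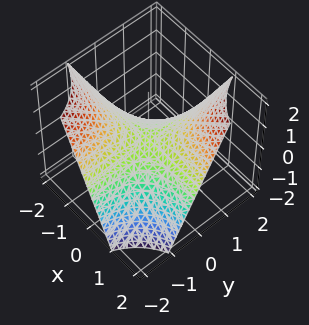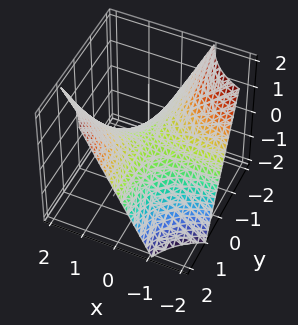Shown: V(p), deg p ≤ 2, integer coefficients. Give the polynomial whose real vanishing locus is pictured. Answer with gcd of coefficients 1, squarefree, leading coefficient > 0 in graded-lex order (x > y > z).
x*y - z

(a) Degree: a saddle surface; a quadric, so deg p = 2.
(b) Checking where it meets the axes: it crosses the z-axis at the gridline z = 0; the visible x-axis segment lies entirely on the surface; the visible y-axis segment lies entirely on the surface.
(c) Assembling these constraints gives the stated polynomial.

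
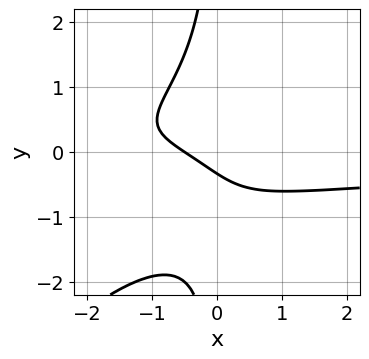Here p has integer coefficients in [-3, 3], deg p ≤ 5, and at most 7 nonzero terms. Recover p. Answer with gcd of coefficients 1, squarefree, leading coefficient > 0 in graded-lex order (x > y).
2*x^2*y^2 - 2*x*y^3 - 2*x - 3*y - 1

(a) deg p = 4. A generic line meets the curve in up to 4 points.
(b) The integer polynomial consistent with all of this is the stated p.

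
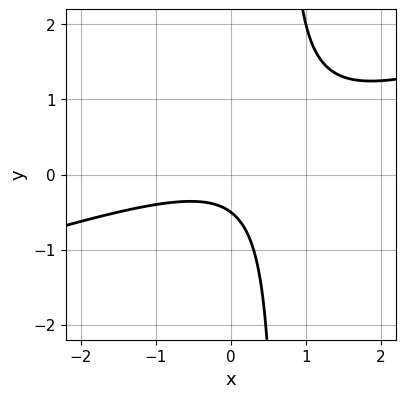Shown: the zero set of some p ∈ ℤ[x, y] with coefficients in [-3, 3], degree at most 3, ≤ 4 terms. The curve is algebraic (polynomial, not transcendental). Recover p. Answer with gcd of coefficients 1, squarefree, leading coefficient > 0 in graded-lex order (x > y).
x^2 - 3*x*y + 2*y + 1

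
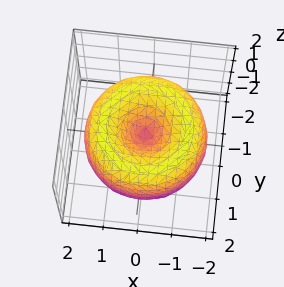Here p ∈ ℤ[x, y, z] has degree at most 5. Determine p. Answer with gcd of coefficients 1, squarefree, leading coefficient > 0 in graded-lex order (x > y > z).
(a) The degree is 4 — the shape is more complex than any degree-3 surface.
(b) By symmetry, the surface is invariant under rotation about z: p = q(x² + y², z).
(c) From the visible intercepts: it crosses the x-axis at the gridline x = 0; a circular section at z = 1 has radius exactly 1; it crosses the y-axis at the gridline y = 0; one z-axis crossing is at z = 0.
(d) Putting this together gives p.

x^4 + 2*x^2*y^2 + y^4 - 3*x^2 - 3*y^2 + 2*z^2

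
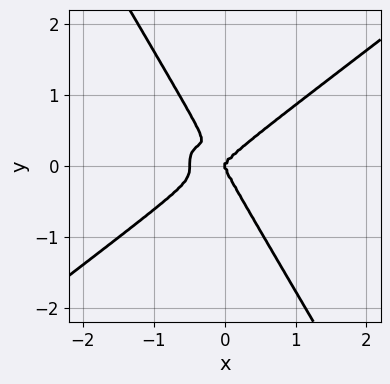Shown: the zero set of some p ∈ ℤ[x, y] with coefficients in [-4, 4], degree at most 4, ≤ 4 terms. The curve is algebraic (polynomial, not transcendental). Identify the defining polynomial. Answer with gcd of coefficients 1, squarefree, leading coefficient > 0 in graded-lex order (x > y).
1. The degree is 4 — a generic line meets the curve in up to 4 points.
2. From the visible intercepts: it meets the x-axis at x = 0 (among the integer gridlines); it crosses the y-axis at the gridline y = 0.
3. Fitting integer coefficients to these (and the overall shape) gives p.

2*x^4 - 3*x*y^3 - 2*y^4 + x^3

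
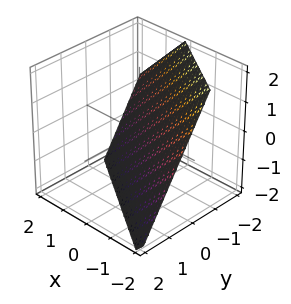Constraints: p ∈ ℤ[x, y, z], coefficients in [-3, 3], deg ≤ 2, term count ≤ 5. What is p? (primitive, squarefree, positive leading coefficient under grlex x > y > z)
(a) The degree is 1 — the surface is flat (a plane).
(b) Checking where it meets the axes: it crosses the z-axis at the gridline z = -1; it crosses the x-axis at the gridline x = -1.
(c) Together with the visible shape, these determine p as stated.

2*x + 3*y + 2*z + 2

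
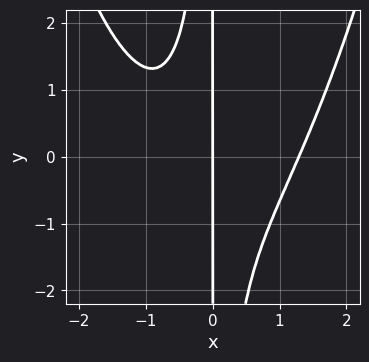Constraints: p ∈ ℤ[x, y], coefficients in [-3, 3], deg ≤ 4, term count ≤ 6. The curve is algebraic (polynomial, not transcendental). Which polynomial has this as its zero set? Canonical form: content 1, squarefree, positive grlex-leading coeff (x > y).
2*x^4 - 3*x^2*y - x^2 - 3*x

The degree is 4 — the shape is more complex than any degree-3 curve.
Checking where it meets the axes: it crosses the x-axis at the gridline x = 0; the visible y-axis segment lies entirely on the curve.
Matching integer coefficients to the picture gives p.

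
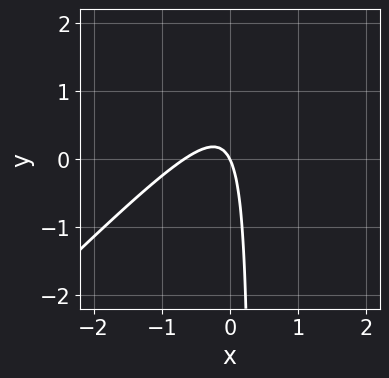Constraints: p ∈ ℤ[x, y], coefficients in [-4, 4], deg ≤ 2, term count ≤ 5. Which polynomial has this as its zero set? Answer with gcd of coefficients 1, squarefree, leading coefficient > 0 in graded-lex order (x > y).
3*x^2 - 3*x*y + 2*x + y

Degree: a generic line meets the curve in up to 2 points, so deg p = 2.
Checking where it meets the axes: one y-axis crossing is at y = 0; it crosses the x-axis at the gridline x = 0.
Putting this together gives p.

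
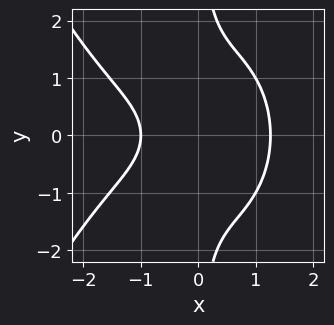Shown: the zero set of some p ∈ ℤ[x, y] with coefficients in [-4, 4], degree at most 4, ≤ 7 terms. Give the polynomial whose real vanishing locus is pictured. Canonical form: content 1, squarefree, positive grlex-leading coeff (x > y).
x^4 + x^3 + 2*x*y^2 - 2*x - 2

1. deg p = 4. The shape is more complex than any degree-3 curve.
2. Symmetries: mirror symmetry y ↦ −y ⇒ only even powers of y.
3. Against the integer gridlines: it misses every integer gridline on the y-axis; one x-axis crossing is at x = -1.
4. These observations pin down the coefficients.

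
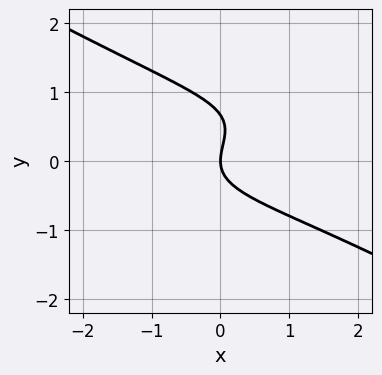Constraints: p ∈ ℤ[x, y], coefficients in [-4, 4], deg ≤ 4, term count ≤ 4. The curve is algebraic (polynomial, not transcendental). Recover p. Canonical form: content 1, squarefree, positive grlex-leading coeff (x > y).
(a) deg p = 3.
(b) Observable constraints: one x-axis crossing is at x = 0; one y-axis crossing is at y = 0.
(c) Together with the visible shape, these determine p as stated.

x^2*y - 3*y^3 + 2*y^2 - 2*x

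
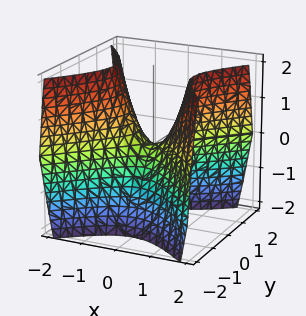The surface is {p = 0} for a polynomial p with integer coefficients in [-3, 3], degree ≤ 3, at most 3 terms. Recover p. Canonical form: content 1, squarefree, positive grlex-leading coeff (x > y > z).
(a) deg p = 2. A saddle surface; a quadric.
(b) Symmetries: mirror symmetry y ↦ −y ⇒ only even powers of y; the x ↦ −x reflection is a symmetry, so x appears only in even powers.
(c) Against the integer gridlines: it crosses the x-axis at the gridline x = 0; one y-axis crossing is at y = 0; it meets the z-axis at z = 0 (among the integer gridlines).
(d) These observations pin down the coefficients.

3*x^2 - 3*y^2 - 2*z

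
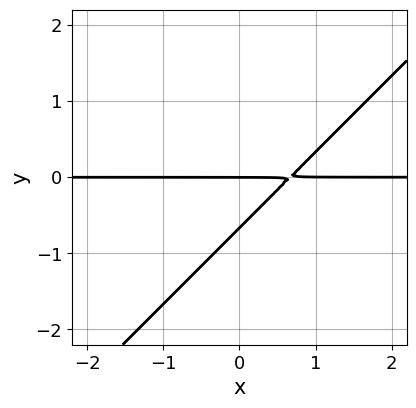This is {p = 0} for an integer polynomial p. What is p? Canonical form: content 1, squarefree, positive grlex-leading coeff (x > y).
3*x*y - 3*y^2 - 2*y

deg p = 2.
Checking where it meets the axes: every point of the x-axis in the box is on the curve; one y-axis crossing is at y = 0.
Fitting integer coefficients to these (and the overall shape) gives p.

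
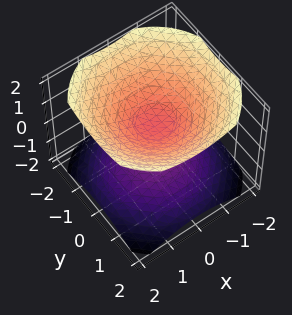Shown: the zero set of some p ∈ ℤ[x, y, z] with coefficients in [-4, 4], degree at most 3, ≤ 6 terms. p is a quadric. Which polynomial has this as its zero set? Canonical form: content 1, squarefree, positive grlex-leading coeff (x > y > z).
2*x^2 + 2*y^2 - 3*z^2 + 1

1. I count 2 distinct pieces. They look like related sheets of one shape, so recover p as a whole.
2. The degree is 2 — two sheets facing apart; a quadric.
3. Symmetries: the z ↦ −z reflection is a symmetry, so z appears only in even powers; the z-axis is an axis of rotation, so x and y enter only as x² + y².
4. Observable constraints: a circular section at z = -1 has radius exactly 1; no x-intercept at any integer in the box.
5. The integer polynomial consistent with all of this is the stated p.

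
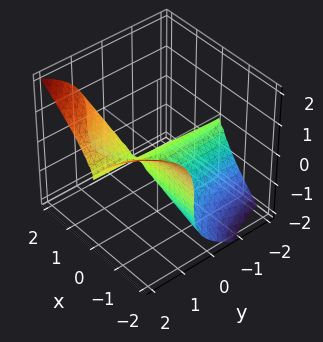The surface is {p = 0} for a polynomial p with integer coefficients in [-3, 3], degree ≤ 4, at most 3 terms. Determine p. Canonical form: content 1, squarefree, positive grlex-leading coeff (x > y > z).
3*x^2*y - 2*z^3 - 2*x^2

deg p = 3.
From the visible intercepts: it meets the x-axis at x = 0 (among the integer gridlines); every point of the y-axis in the box is on the surface; it meets the z-axis at z = 0 (among the integer gridlines).
Matching integer coefficients to the picture gives p.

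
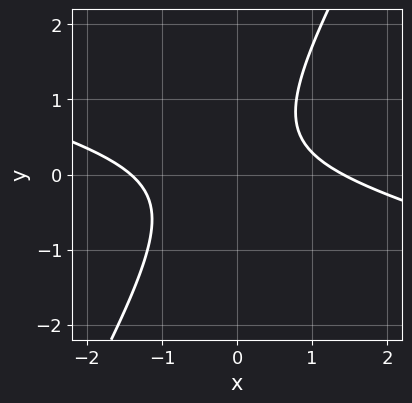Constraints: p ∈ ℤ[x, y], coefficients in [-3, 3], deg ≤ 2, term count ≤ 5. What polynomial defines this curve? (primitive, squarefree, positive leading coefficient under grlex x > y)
x^2 + 3*x*y - 2*y^2 + y - 2

First, degree: no degree-1 curve has this shape, so deg p = 2.
Next, from the axis intercepts and sections: the curve avoids every integer y-axis point in the box.
Finally, the integer polynomial consistent with all of this is the stated p.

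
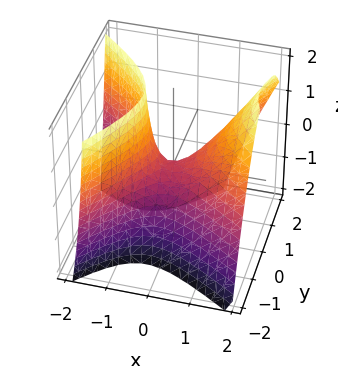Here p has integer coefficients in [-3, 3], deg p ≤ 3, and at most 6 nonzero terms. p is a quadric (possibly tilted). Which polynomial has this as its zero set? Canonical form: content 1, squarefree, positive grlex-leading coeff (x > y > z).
3*x^2 + 2*x*y - 2*x*z - 3*y^2 - 2*z

1. deg p = 2. The shape is more complex than any degree-1 surface.
2. From the axis intercepts and sections: one z-axis crossing is at z = 0; it crosses the y-axis at the gridline y = 0; it crosses the x-axis at the gridline x = 0.
3. Assembling these constraints gives the stated polynomial.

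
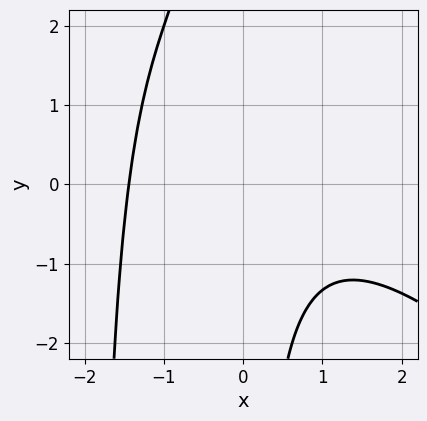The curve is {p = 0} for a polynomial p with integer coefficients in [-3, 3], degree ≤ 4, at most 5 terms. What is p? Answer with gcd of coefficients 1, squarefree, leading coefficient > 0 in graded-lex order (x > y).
x^3 + x^2*y + 2*x*y + 3

First, the degree is 3 — a generic line meets the curve in up to 3 points.
Then, reading off the gridlines: no y-intercept at any integer in the box.
Finally, putting this together gives p.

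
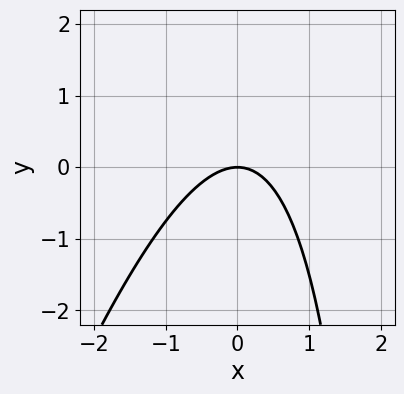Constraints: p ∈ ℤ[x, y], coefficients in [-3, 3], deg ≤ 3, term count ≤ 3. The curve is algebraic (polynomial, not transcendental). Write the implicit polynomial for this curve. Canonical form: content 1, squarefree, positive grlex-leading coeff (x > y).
3*x^2 - x*y + 3*y

(a) The degree is 2 — a generic line meets the curve in up to 2 points.
(b) Against the integer gridlines: one x-axis crossing is at x = 0; it crosses the y-axis at the gridline y = 0.
(c) These observations pin down the coefficients.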